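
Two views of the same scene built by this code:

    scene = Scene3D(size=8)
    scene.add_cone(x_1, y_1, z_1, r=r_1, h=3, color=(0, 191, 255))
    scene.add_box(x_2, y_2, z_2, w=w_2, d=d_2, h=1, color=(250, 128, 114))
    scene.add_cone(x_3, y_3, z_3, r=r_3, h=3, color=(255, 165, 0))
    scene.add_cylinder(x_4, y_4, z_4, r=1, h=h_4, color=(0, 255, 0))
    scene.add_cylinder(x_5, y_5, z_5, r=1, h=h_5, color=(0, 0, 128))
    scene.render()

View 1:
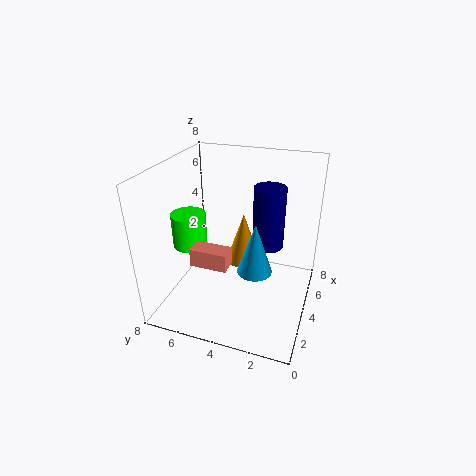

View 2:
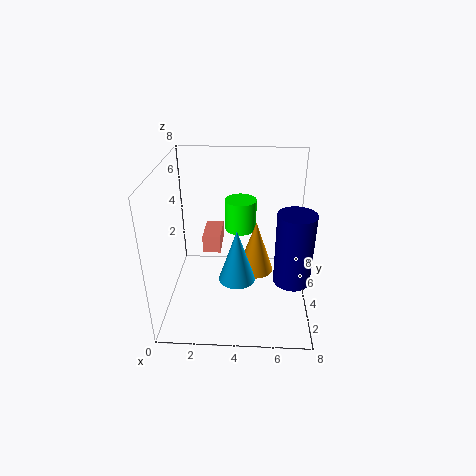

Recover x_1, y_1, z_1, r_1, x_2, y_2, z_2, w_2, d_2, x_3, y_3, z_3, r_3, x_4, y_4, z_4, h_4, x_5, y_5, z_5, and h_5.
x_1 = 4
y_1 = 3
z_1 = 2
r_1 = 1
x_2 = 2
y_2 = 4
z_2 = 3
w_2 = 1
d_2 = 2
x_3 = 5
y_3 = 4
z_3 = 2
r_3 = 1
x_4 = 4
y_4 = 7
z_4 = 3
h_4 = 2
x_5 = 7
y_5 = 3
z_5 = 2
h_5 = 4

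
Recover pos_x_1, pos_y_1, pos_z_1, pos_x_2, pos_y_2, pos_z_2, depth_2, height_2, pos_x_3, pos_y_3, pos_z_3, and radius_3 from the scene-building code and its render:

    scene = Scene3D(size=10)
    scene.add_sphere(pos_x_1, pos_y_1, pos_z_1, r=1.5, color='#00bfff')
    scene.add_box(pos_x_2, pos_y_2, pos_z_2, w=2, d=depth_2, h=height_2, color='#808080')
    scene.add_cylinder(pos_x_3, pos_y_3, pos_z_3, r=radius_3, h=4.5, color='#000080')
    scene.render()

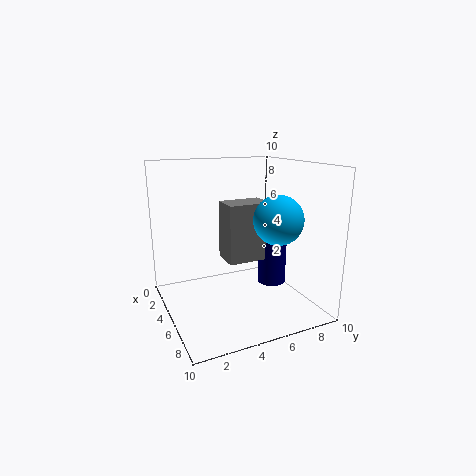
pos_x_1 = 8.5, pos_y_1 = 6, pos_z_1 = 7, pos_x_2 = 4, pos_y_2 = 4, pos_z_2 = 3.5, depth_2 = 3, height_2 = 4, pos_x_3 = 5.5, pos_y_3 = 7.5, pos_z_3 = 1.5, radius_3 = 1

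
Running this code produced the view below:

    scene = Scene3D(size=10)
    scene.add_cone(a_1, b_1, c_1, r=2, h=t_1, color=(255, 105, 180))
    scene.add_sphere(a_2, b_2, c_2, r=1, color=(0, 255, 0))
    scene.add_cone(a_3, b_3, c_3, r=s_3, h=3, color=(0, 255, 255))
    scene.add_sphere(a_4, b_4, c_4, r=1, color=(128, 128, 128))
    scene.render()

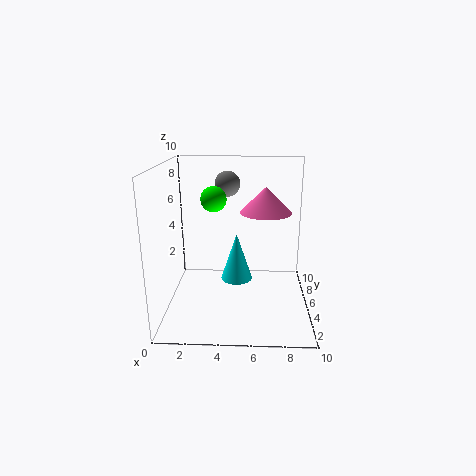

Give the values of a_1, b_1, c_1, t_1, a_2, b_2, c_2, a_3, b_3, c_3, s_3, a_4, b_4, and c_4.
a_1 = 7
b_1 = 8
c_1 = 6
t_1 = 2
a_2 = 3
b_2 = 8
c_2 = 7
a_3 = 5
b_3 = 3
c_3 = 3
s_3 = 1
a_4 = 4
b_4 = 9
c_4 = 8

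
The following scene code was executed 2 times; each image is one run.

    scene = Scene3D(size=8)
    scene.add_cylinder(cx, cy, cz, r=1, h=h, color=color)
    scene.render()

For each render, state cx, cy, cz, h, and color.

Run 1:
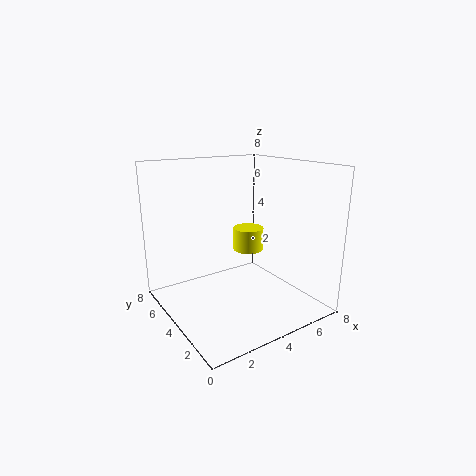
cx = 6.5; cy = 6.5; cz = 2; h = 1.5; color = 'yellow'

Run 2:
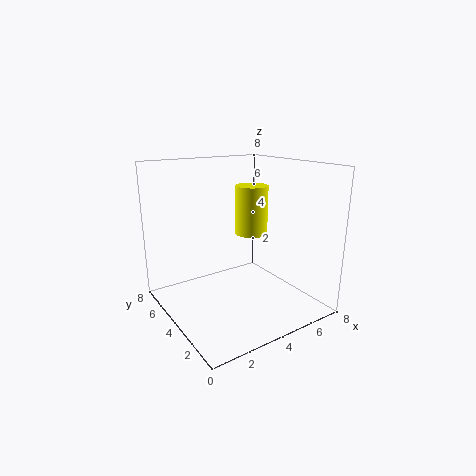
cx = 6; cy = 5.5; cz = 3.5; h = 3; color = 'yellow'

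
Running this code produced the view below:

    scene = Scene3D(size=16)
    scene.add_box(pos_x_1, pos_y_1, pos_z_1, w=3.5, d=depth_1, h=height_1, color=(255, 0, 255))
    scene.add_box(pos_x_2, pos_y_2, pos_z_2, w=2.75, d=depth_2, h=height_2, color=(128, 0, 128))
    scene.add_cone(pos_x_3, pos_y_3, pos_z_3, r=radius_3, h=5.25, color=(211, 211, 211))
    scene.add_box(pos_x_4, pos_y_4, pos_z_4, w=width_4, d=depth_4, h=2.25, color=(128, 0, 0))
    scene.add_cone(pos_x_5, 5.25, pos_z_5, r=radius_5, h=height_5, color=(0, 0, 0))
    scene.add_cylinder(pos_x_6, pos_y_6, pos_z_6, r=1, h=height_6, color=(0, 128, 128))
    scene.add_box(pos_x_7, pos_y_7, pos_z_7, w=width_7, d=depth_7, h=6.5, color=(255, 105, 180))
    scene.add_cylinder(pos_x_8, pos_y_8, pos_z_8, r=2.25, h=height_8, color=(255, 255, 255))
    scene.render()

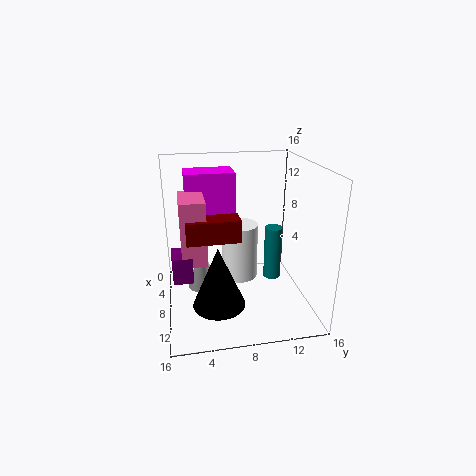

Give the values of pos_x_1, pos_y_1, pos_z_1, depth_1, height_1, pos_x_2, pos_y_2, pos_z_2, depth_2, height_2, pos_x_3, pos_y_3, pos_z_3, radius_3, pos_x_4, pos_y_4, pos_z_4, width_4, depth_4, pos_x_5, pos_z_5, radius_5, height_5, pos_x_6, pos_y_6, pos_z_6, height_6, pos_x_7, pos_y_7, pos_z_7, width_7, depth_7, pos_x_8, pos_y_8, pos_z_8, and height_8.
pos_x_1 = 4.5; pos_y_1 = 2.5; pos_z_1 = 10.75; depth_1 = 5.25; height_1 = 4.5; pos_x_2 = 9.25; pos_y_2 = 0.75; pos_z_2 = 5.25; depth_2 = 2; height_2 = 2.75; pos_x_3 = 6.5; pos_y_3 = 4; pos_z_3 = 1.5; radius_3 = 1.75; pos_x_4 = 10.25; pos_y_4 = 2.25; pos_z_4 = 9.5; width_4 = 2.25; depth_4 = 5.25; pos_x_5 = 11.75; pos_z_5 = 2.25; radius_5 = 2.75; height_5 = 6.5; pos_x_6 = 7.5; pos_y_6 = 12.25; pos_z_6 = 2.5; height_6 = 6.25; pos_x_7 = 7.5; pos_y_7 = 1.75; pos_z_7 = 7; width_7 = 4.5; depth_7 = 2.5; pos_x_8 = 4; pos_y_8 = 9; pos_z_8 = 1; height_8 = 7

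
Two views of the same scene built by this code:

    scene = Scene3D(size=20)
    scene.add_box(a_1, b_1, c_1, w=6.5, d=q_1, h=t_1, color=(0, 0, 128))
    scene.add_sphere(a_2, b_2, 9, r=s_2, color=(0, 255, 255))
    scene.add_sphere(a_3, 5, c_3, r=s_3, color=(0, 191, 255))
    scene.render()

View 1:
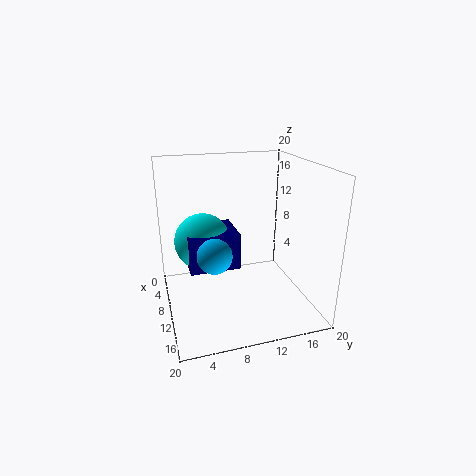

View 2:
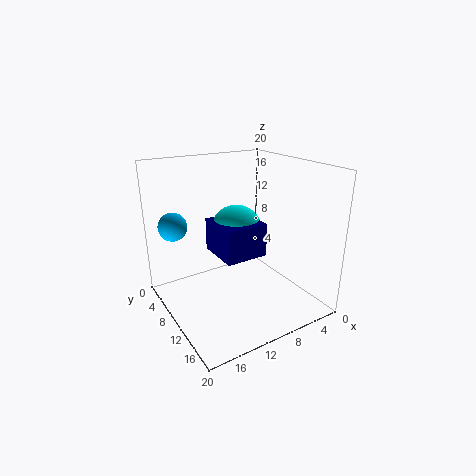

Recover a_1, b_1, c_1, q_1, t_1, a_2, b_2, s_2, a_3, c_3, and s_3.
a_1 = 5, b_1 = 3, c_1 = 6, q_1 = 7, t_1 = 5, a_2 = 7.5, b_2 = 5.5, s_2 = 4, a_3 = 17.5, c_3 = 11.5, s_3 = 2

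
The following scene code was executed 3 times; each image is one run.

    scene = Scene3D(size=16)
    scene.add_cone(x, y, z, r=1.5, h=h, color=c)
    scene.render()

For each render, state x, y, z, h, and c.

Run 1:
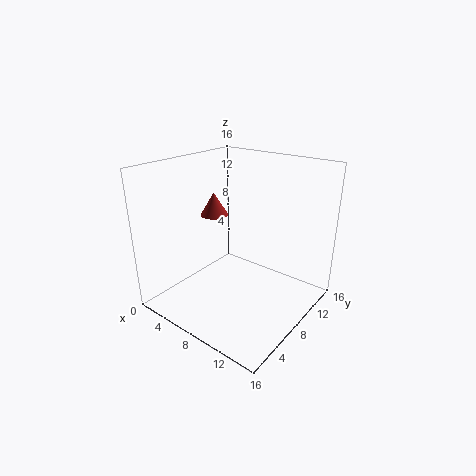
x = 5.5; y = 7; z = 10.5; h = 2.5; c = 'brown'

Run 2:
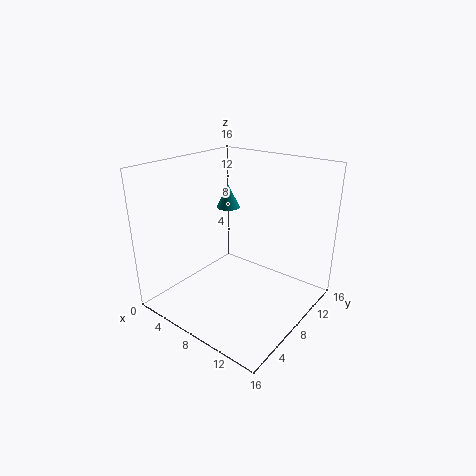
x = 2.5; y = 13; z = 9; h = 3; c = 'teal'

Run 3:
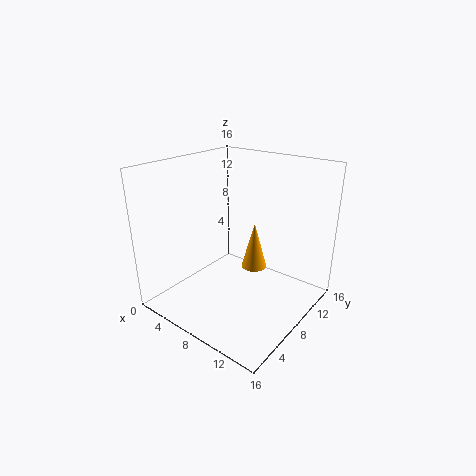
x = 8.5; y = 10.5; z = 3.5; h = 5.5; c = 'orange'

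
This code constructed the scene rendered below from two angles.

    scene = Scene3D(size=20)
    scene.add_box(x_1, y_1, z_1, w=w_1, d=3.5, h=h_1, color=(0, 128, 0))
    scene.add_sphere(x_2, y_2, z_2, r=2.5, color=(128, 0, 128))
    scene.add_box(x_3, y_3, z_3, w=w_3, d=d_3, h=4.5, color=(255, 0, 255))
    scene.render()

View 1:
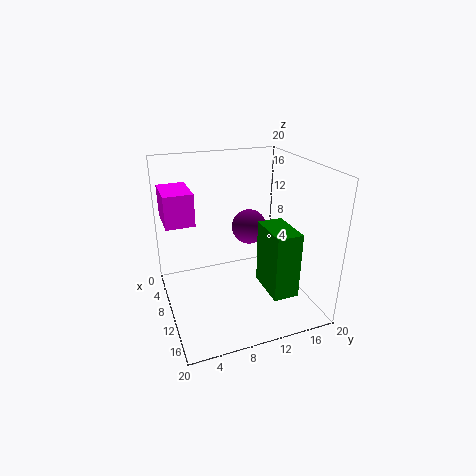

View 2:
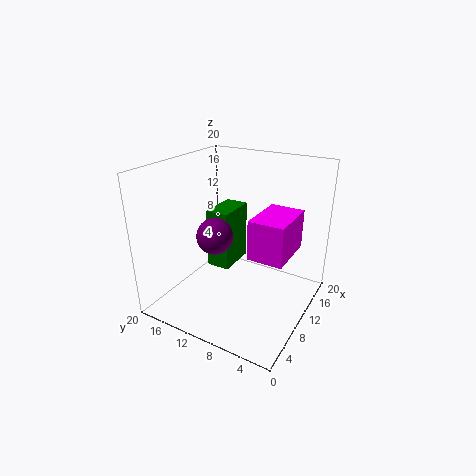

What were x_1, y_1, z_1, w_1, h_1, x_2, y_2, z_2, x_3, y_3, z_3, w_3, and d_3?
x_1 = 11, y_1 = 12.5, z_1 = 3.5, w_1 = 6, h_1 = 9, x_2 = 8, y_2 = 12.5, z_2 = 10.5, x_3 = 2.5, y_3 = 0.5, z_3 = 12, w_3 = 6, d_3 = 4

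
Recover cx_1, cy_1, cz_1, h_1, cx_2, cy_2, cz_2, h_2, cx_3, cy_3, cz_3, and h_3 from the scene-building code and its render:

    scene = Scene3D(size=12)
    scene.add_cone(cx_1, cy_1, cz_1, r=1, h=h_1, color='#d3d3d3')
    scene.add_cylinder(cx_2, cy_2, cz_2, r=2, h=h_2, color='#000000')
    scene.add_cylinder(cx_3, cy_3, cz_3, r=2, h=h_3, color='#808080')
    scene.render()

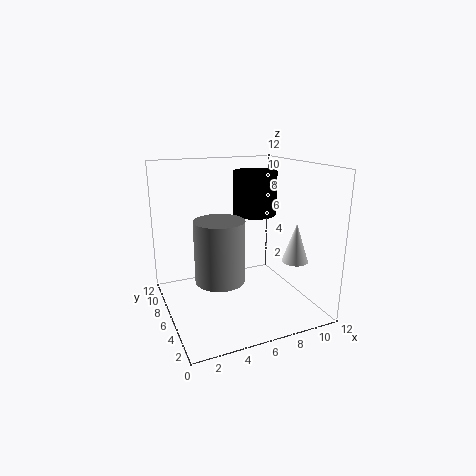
cx_1 = 9, cy_1 = 2, cz_1 = 5, h_1 = 3, cx_2 = 9, cy_2 = 9, cz_2 = 7, h_2 = 4, cx_3 = 4, cy_3 = 5, cz_3 = 3, h_3 = 5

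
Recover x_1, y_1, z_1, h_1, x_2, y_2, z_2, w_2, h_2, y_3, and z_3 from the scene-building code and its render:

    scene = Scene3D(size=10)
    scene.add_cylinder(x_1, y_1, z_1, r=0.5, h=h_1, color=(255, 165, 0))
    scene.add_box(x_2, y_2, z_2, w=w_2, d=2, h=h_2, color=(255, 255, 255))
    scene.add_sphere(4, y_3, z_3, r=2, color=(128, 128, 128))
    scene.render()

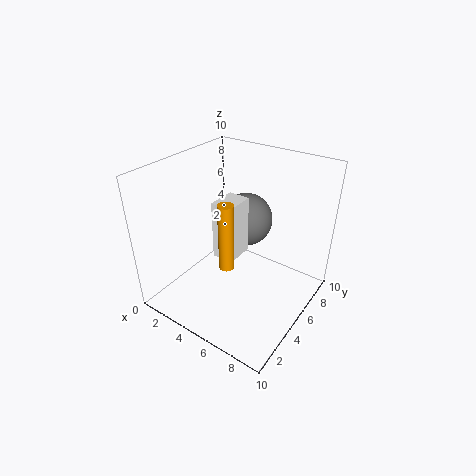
x_1 = 5.5
y_1 = 3
z_1 = 4
h_1 = 4.5
x_2 = 4
y_2 = 3.5
z_2 = 4
w_2 = 1.5
h_2 = 4
y_3 = 7.5
z_3 = 5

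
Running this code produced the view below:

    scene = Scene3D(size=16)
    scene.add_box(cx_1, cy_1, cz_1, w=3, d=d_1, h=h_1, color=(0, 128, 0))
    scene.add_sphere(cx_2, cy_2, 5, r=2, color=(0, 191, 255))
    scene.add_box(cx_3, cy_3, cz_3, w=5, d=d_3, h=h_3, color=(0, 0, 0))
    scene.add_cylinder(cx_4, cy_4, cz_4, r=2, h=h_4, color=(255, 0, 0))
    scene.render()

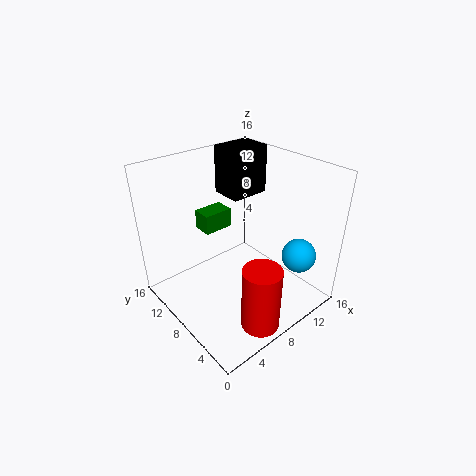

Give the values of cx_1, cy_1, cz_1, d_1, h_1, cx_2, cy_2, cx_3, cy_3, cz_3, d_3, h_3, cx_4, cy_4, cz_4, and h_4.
cx_1 = 4
cy_1 = 8
cz_1 = 10
d_1 = 2
h_1 = 2
cx_2 = 14
cy_2 = 4
cx_3 = 11
cy_3 = 12
cz_3 = 10
d_3 = 4
h_3 = 6
cx_4 = 6
cy_4 = 2
cz_4 = 1
h_4 = 7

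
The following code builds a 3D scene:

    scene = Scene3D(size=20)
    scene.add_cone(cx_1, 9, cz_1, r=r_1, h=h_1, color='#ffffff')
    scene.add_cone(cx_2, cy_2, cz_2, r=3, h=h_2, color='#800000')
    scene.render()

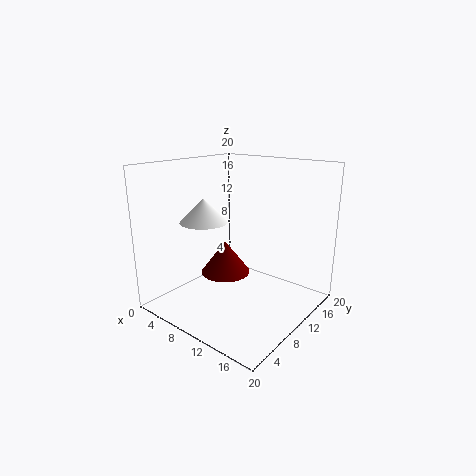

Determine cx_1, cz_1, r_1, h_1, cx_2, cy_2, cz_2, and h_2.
cx_1 = 4.5; cz_1 = 11.5; r_1 = 3.5; h_1 = 3.5; cx_2 = 12; cy_2 = 5; cz_2 = 7.5; h_2 = 4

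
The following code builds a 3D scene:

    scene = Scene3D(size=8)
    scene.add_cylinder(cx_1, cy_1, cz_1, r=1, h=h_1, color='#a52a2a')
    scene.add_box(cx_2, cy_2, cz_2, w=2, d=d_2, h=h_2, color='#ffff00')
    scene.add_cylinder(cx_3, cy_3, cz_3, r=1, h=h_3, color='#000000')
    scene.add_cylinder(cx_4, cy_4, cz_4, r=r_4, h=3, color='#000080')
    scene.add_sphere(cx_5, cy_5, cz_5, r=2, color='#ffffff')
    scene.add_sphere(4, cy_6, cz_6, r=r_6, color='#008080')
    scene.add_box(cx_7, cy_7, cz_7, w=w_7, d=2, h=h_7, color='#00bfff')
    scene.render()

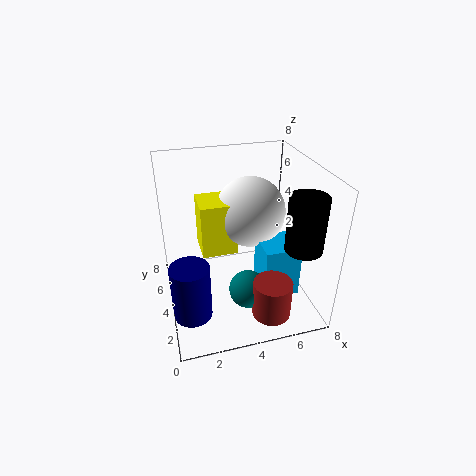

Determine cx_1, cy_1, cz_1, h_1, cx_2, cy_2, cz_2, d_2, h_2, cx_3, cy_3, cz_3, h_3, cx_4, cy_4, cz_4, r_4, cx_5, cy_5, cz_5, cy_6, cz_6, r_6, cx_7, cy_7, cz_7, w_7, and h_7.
cx_1 = 5
cy_1 = 1
cz_1 = 1
h_1 = 2
cx_2 = 2
cy_2 = 4
cz_2 = 3
d_2 = 2
h_2 = 3
cx_3 = 7
cy_3 = 2
cz_3 = 4
h_3 = 3
cx_4 = 1
cy_4 = 2
cz_4 = 1
r_4 = 1
cx_5 = 5
cy_5 = 5
cz_5 = 5
cy_6 = 2
cz_6 = 2
r_6 = 1
cx_7 = 5
cy_7 = 2
cz_7 = 1
w_7 = 2
h_7 = 3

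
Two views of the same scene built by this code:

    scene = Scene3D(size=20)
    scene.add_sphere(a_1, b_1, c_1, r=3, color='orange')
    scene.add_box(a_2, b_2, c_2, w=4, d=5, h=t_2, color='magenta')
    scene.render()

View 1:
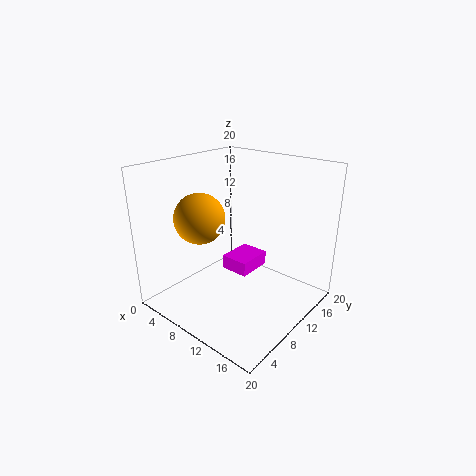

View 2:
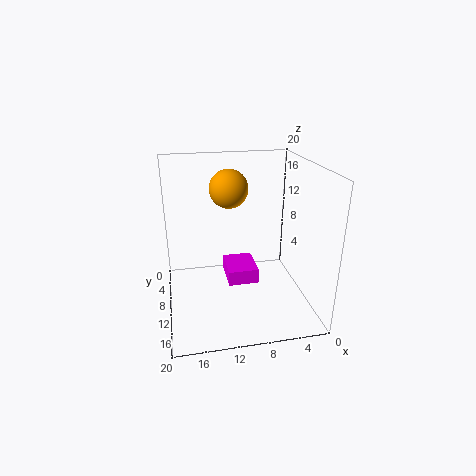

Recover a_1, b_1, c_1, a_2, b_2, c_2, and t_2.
a_1 = 10; b_1 = 3; c_1 = 15; a_2 = 8; b_2 = 9; c_2 = 5; t_2 = 2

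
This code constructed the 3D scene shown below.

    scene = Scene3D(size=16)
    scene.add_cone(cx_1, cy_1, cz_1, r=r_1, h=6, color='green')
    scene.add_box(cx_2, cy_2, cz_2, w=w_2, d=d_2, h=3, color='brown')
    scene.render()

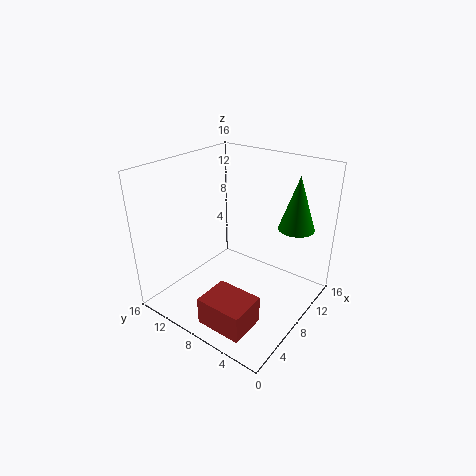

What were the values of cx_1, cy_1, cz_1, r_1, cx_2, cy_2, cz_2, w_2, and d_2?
cx_1 = 12, cy_1 = 3, cz_1 = 9, r_1 = 2, cx_2 = 1, cy_2 = 3, cz_2 = 1, w_2 = 4, d_2 = 5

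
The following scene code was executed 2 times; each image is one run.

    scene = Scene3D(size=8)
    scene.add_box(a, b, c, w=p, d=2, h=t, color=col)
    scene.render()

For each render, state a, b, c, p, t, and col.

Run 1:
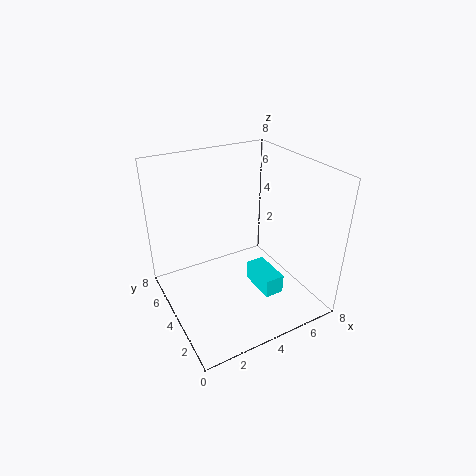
a = 4
b = 1
c = 2
p = 1
t = 1
col = 'cyan'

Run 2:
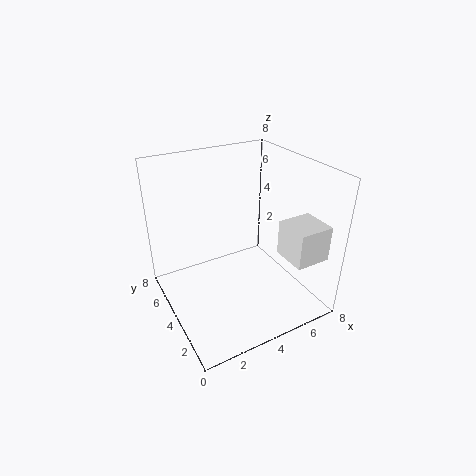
a = 6
b = 1
c = 3
p = 2
t = 2
col = 'white'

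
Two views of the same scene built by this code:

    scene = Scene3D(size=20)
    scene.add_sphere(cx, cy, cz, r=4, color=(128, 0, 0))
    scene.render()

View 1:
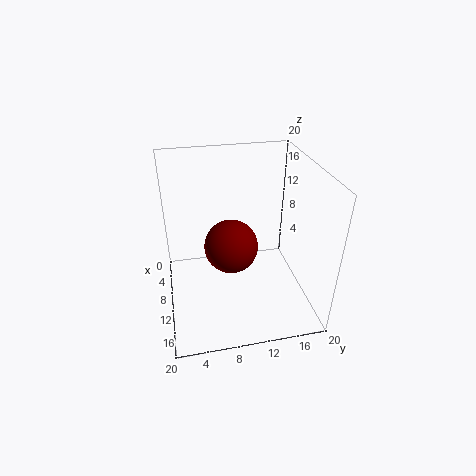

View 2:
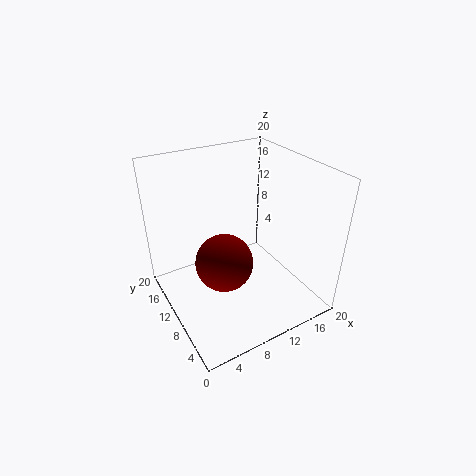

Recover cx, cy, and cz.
cx = 7.5; cy = 9.5; cz = 7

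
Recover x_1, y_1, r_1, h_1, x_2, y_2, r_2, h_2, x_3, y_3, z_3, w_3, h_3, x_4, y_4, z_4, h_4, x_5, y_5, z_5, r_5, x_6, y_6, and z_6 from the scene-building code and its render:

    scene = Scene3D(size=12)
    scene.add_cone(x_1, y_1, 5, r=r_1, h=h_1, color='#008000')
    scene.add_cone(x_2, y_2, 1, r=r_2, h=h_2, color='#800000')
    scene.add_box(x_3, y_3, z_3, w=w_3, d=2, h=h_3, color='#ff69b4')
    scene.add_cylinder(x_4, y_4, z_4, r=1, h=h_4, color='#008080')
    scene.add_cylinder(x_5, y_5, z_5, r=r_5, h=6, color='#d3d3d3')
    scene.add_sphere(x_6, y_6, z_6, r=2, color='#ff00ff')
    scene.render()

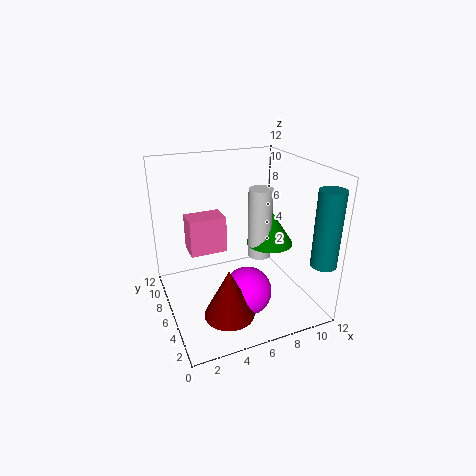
x_1 = 9, y_1 = 6, r_1 = 2, h_1 = 3, x_2 = 4, y_2 = 3, r_2 = 2, h_2 = 4, x_3 = 2, y_3 = 6, z_3 = 5, w_3 = 3, h_3 = 3, x_4 = 11, y_4 = 1, z_4 = 5, h_4 = 6, x_5 = 8, y_5 = 6, z_5 = 4, r_5 = 1, x_6 = 6, y_6 = 4, z_6 = 2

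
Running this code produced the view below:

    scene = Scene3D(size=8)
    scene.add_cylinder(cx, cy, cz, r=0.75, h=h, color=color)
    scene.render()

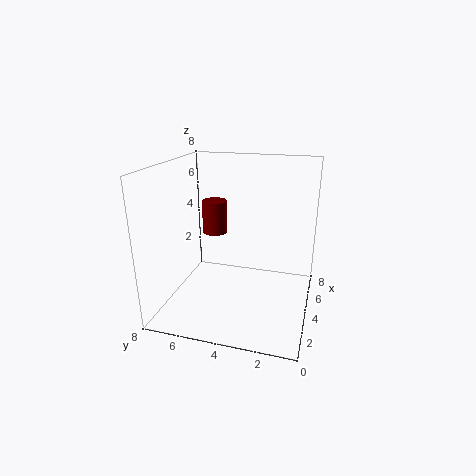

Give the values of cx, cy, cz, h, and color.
cx = 5.75, cy = 6, cz = 3.5, h = 2, color = 'maroon'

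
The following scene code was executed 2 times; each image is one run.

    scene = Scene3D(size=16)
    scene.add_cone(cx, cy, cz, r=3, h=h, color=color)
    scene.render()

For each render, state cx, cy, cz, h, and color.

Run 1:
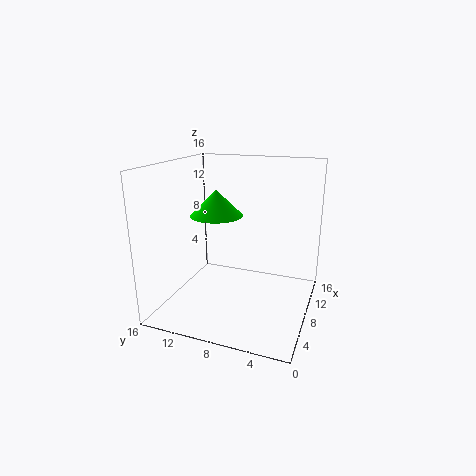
cx = 9, cy = 11, cz = 10, h = 3, color = 'lime'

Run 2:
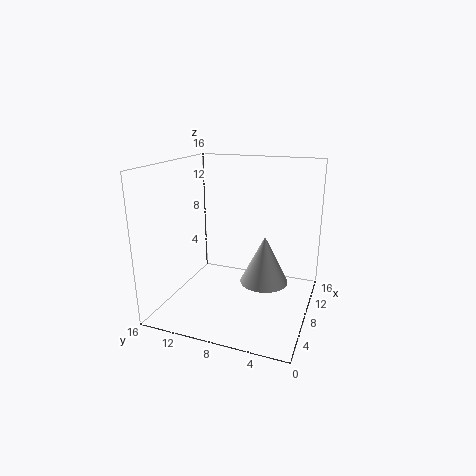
cx = 12, cy = 6, cz = 1, h = 6, color = 'lightgray'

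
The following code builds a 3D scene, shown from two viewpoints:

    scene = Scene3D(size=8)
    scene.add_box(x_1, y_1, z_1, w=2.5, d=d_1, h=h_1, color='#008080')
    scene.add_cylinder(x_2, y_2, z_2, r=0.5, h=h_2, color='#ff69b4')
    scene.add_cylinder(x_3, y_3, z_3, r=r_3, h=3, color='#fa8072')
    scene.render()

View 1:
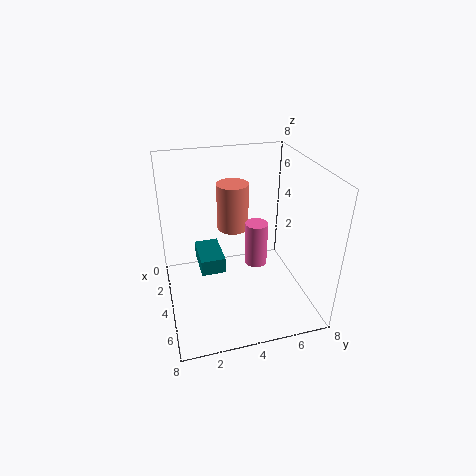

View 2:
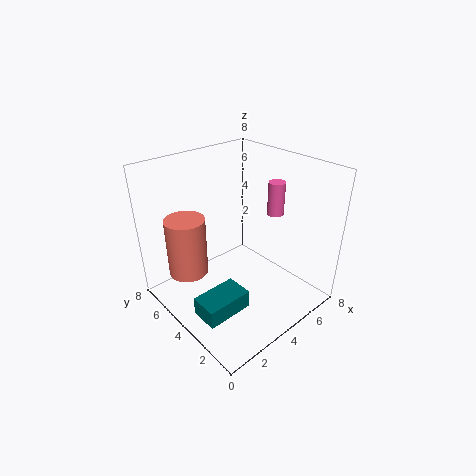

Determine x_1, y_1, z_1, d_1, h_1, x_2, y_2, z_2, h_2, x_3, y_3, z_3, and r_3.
x_1 = 0.5; y_1 = 2; z_1 = 1; d_1 = 1.5; h_1 = 1; x_2 = 7; y_2 = 4; z_2 = 4.5; h_2 = 2; x_3 = 1; y_3 = 4.5; z_3 = 3; r_3 = 1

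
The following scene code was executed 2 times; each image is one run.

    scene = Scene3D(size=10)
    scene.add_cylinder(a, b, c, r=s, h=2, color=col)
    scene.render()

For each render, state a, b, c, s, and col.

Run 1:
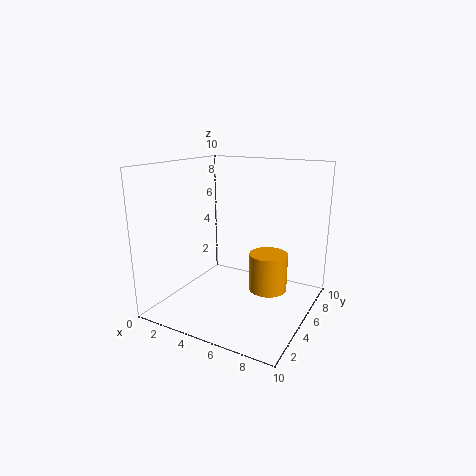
a = 9, b = 1, c = 4, s = 1, col = 'orange'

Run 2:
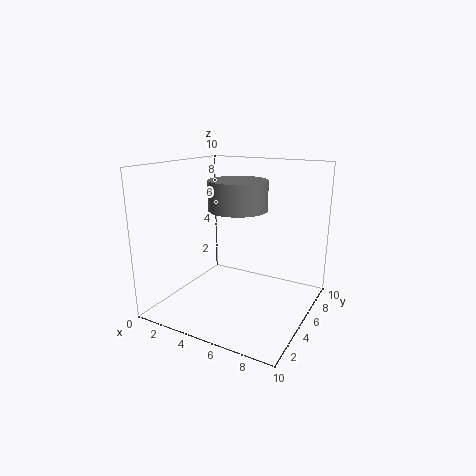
a = 5, b = 5, c = 7, s = 2, col = 'gray'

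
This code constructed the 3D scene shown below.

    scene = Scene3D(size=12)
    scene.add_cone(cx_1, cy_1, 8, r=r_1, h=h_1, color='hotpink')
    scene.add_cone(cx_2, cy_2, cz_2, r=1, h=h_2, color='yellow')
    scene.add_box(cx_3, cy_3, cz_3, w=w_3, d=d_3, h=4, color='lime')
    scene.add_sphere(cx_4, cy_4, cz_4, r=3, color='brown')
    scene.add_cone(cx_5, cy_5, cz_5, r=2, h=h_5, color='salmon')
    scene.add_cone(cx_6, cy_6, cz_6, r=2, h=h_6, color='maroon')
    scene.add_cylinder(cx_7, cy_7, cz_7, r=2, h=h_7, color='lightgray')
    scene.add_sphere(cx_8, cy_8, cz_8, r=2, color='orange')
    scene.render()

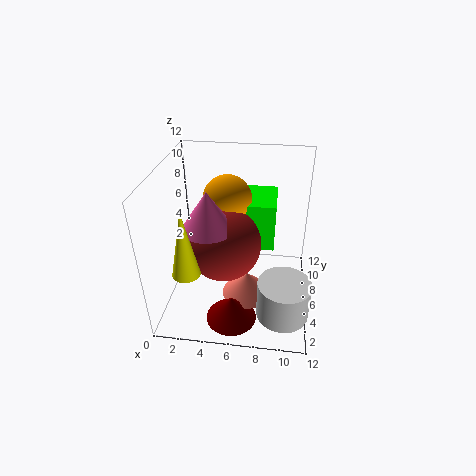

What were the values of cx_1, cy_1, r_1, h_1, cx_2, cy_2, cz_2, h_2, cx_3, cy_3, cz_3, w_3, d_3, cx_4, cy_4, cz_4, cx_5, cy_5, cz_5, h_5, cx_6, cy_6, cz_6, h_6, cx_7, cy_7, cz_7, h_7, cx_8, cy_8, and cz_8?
cx_1 = 4
cy_1 = 4
r_1 = 2
h_1 = 3
cx_2 = 3
cy_2 = 1
cz_2 = 6
h_2 = 5
cx_3 = 5
cy_3 = 6
cz_3 = 5
w_3 = 4
d_3 = 4
cx_4 = 5
cy_4 = 5
cz_4 = 6
cx_5 = 7
cy_5 = 4
cz_5 = 2
h_5 = 2
cx_6 = 6
cy_6 = 2
cz_6 = 1
h_6 = 2
cx_7 = 10
cy_7 = 2
cz_7 = 2
h_7 = 3
cx_8 = 5
cy_8 = 7
cz_8 = 9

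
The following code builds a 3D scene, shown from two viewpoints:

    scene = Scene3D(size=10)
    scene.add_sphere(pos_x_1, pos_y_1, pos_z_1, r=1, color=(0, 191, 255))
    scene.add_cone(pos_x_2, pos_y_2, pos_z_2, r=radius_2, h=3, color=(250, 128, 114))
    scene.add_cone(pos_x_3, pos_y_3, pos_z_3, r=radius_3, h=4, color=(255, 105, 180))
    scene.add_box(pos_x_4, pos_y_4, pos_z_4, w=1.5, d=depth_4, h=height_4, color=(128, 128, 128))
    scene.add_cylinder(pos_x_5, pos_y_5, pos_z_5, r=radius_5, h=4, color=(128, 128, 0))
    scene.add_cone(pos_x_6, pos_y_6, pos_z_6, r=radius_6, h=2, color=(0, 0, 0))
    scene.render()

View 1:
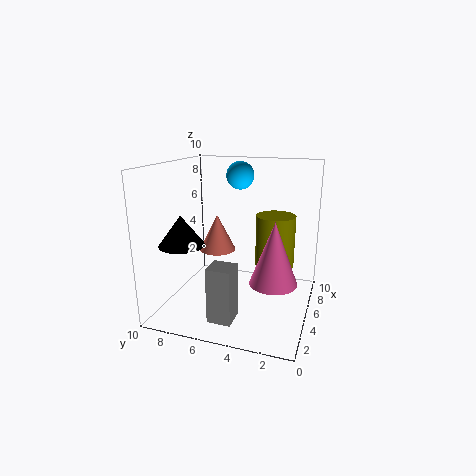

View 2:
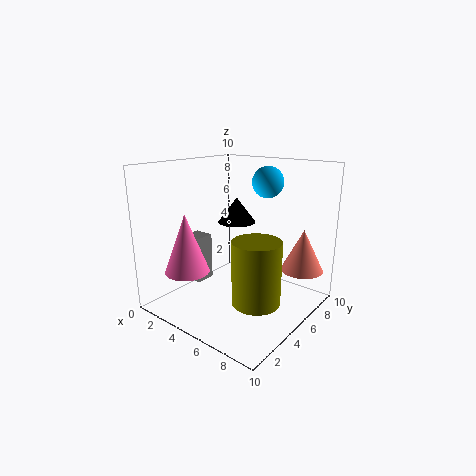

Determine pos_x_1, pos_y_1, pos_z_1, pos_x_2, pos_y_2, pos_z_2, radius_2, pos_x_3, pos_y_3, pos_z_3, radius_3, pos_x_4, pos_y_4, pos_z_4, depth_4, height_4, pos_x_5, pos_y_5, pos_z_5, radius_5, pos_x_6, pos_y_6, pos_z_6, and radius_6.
pos_x_1 = 7; pos_y_1 = 5.5; pos_z_1 = 9; pos_x_2 = 8.5; pos_y_2 = 8; pos_z_2 = 2.5; radius_2 = 1.5; pos_x_3 = 3; pos_y_3 = 2; pos_z_3 = 3; radius_3 = 1.5; pos_x_4 = 0.5; pos_y_4 = 4; pos_z_4 = 1; depth_4 = 1.5; height_4 = 3.5; pos_x_5 = 8; pos_y_5 = 3; pos_z_5 = 2; radius_5 = 1.5; pos_x_6 = 2.5; pos_y_6 = 8; pos_z_6 = 5; radius_6 = 1.5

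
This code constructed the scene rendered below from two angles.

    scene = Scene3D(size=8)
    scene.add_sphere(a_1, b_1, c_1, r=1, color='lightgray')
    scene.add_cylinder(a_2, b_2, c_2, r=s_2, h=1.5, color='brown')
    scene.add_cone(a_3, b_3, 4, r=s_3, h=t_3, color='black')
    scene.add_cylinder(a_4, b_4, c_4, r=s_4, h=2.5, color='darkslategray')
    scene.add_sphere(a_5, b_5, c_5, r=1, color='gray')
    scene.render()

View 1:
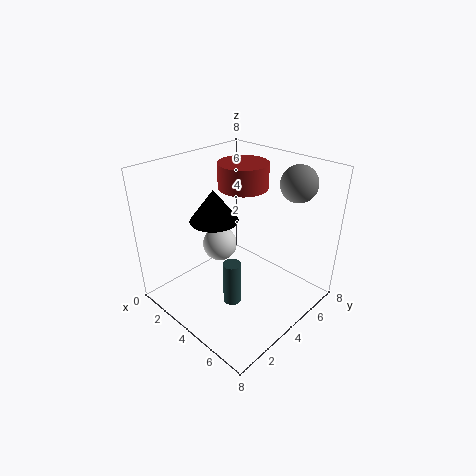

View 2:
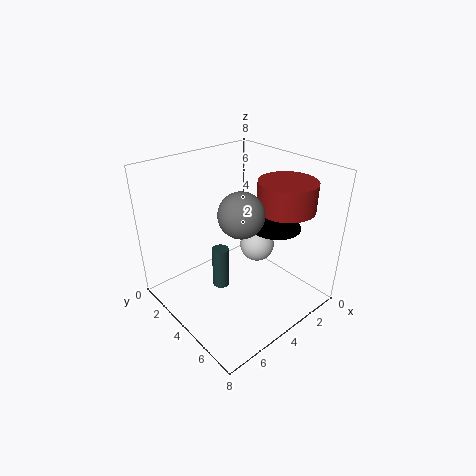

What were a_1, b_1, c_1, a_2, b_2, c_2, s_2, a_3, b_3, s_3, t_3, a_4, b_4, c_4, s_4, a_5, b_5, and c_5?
a_1 = 2.5, b_1 = 4, c_1 = 3, a_2 = 2.5, b_2 = 6, c_2 = 6, s_2 = 1.5, a_3 = 1.5, b_3 = 4.5, s_3 = 1.5, t_3 = 2, a_4 = 4.5, b_4 = 3, c_4 = 0.5, s_4 = 0.5, a_5 = 6, b_5 = 6.5, c_5 = 7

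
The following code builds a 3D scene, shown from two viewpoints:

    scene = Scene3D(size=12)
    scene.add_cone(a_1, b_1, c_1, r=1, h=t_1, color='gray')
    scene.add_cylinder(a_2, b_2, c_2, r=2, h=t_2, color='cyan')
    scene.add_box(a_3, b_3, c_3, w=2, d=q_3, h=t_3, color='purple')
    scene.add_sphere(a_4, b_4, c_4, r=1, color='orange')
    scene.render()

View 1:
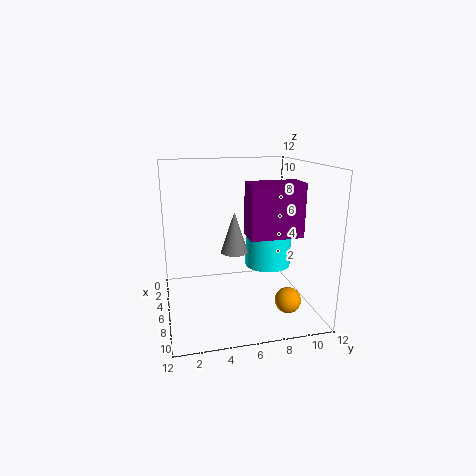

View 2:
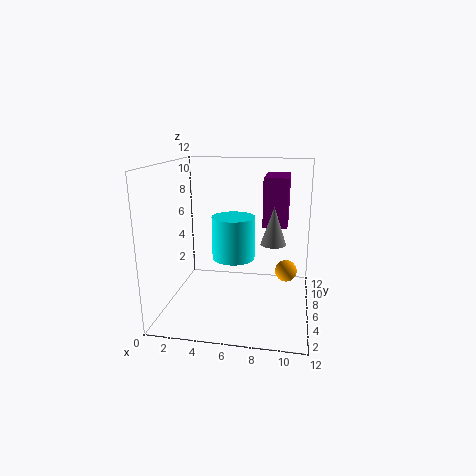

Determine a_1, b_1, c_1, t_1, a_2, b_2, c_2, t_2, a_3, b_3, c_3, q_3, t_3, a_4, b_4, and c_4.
a_1 = 9; b_1 = 5; c_1 = 6; t_1 = 3; a_2 = 5; b_2 = 9; c_2 = 3; t_2 = 4; a_3 = 8; b_3 = 6; c_3 = 7; q_3 = 4; t_3 = 4; a_4 = 10; b_4 = 9; c_4 = 2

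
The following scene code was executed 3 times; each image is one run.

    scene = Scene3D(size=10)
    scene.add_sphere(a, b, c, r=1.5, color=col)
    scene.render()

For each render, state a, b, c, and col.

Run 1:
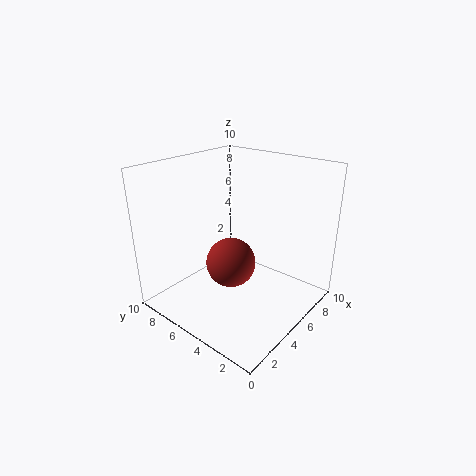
a = 2.5, b = 3.5, c = 4.75, col = 'brown'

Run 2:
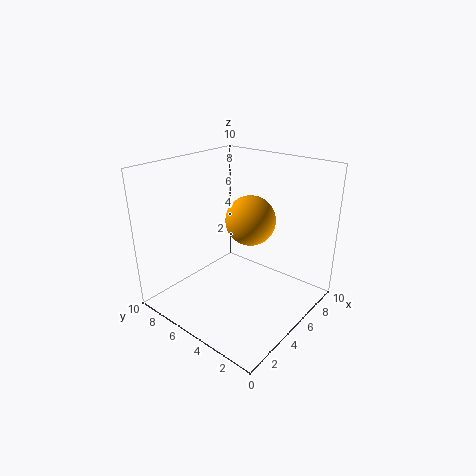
a = 3.75, b = 3, c = 7.25, col = 'orange'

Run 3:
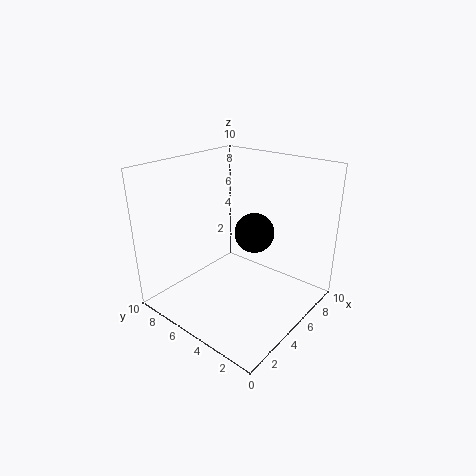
a = 7.25, b = 5.25, c = 4.5, col = 'black'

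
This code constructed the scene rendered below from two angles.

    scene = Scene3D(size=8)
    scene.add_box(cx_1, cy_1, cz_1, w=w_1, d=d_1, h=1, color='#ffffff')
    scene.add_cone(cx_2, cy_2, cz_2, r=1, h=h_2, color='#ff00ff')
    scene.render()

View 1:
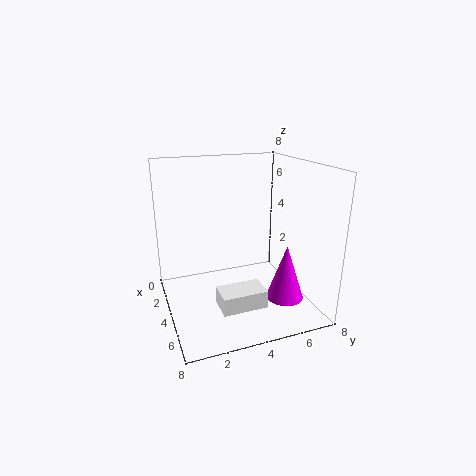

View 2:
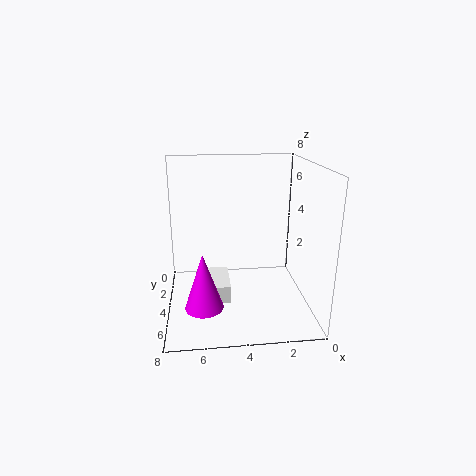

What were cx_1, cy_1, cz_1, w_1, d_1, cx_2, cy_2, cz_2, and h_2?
cx_1 = 4.5
cy_1 = 2.5
cz_1 = 0.5
w_1 = 1.5
d_1 = 2.5
cx_2 = 6
cy_2 = 6
cz_2 = 1
h_2 = 3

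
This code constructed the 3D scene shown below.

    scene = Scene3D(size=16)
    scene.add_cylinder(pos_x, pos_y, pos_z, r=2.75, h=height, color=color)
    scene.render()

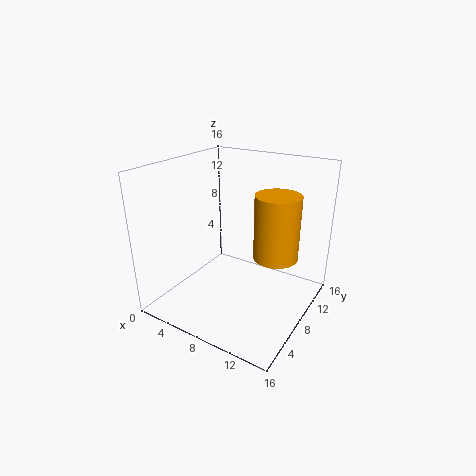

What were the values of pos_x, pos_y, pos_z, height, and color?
pos_x = 10.5
pos_y = 12.75
pos_z = 4
height = 8
color = 'orange'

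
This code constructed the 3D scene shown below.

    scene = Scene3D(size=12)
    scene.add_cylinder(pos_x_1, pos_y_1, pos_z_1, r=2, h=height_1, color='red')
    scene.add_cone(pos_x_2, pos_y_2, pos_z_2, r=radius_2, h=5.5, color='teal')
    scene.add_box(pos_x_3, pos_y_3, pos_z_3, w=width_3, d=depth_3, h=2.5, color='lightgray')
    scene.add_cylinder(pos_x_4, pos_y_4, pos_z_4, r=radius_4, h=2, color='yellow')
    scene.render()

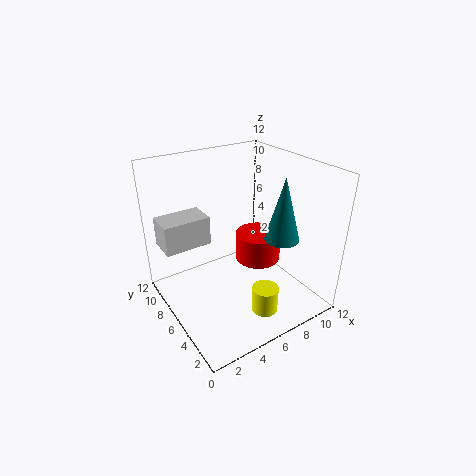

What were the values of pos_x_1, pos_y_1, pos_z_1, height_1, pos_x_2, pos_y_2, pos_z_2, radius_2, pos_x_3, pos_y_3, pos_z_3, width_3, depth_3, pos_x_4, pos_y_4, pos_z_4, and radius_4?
pos_x_1 = 8.5
pos_y_1 = 6.5
pos_z_1 = 3
height_1 = 2.5
pos_x_2 = 9.5
pos_y_2 = 4.5
pos_z_2 = 5.5
radius_2 = 1.5
pos_x_3 = 0.5
pos_y_3 = 8
pos_z_3 = 5
width_3 = 4
depth_3 = 2.5
pos_x_4 = 5.5
pos_y_4 = 1.5
pos_z_4 = 2
radius_4 = 1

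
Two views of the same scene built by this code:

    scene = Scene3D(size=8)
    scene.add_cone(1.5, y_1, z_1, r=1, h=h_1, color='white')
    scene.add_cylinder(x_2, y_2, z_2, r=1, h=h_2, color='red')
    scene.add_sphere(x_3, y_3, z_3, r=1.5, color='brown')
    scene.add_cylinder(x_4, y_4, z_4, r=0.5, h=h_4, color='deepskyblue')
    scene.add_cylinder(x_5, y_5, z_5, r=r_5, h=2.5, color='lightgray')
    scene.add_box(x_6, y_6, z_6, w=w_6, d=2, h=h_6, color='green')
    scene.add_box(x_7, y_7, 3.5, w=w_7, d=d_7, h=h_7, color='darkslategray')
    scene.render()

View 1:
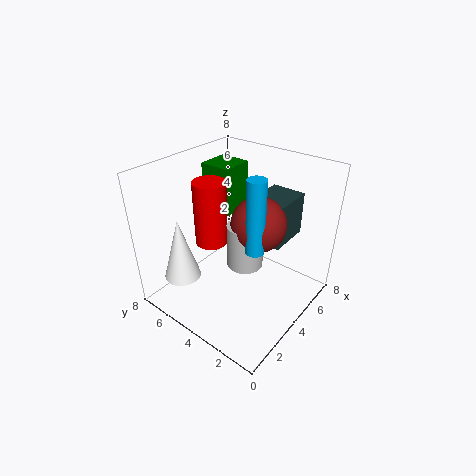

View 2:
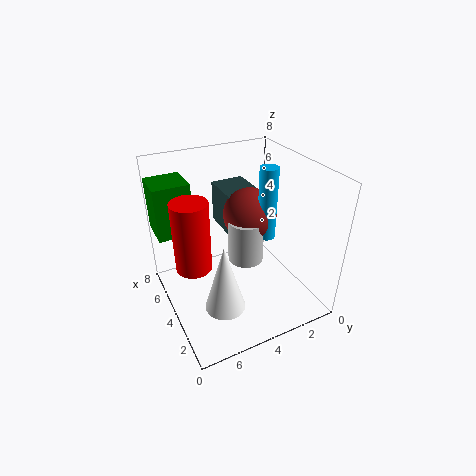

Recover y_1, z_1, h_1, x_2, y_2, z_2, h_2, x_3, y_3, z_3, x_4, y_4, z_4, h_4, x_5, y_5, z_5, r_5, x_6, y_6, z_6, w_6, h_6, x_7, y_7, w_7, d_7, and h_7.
y_1 = 6; z_1 = 2; h_1 = 3.5; x_2 = 4.5; y_2 = 6.5; z_2 = 2.5; h_2 = 4; x_3 = 4.5; y_3 = 3; z_3 = 5; x_4 = 3.5; y_4 = 2.5; z_4 = 4; h_4 = 4; x_5 = 4; y_5 = 3.5; z_5 = 2.5; r_5 = 1; x_6 = 5.5; y_6 = 6; z_6 = 4; w_6 = 2; h_6 = 3; x_7 = 5; y_7 = 2; w_7 = 2.5; d_7 = 2; h_7 = 2.5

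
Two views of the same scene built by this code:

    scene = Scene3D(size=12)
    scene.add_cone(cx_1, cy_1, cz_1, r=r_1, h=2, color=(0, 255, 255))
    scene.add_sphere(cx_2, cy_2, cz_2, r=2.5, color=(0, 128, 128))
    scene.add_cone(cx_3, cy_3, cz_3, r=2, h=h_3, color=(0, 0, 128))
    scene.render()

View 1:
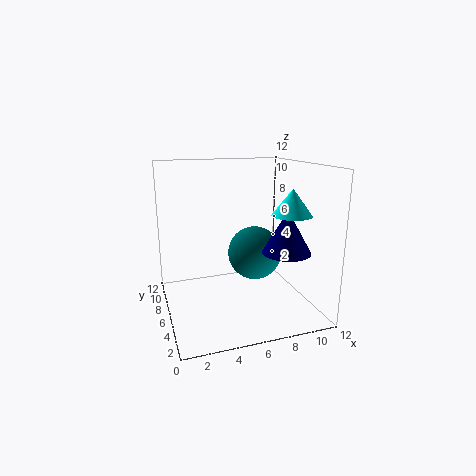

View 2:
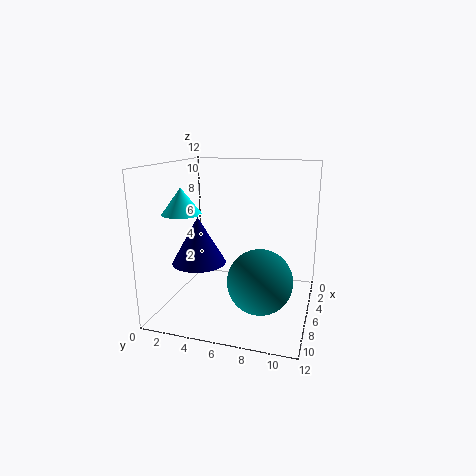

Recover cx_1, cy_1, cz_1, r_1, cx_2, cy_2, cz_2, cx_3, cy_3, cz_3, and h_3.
cx_1 = 9
cy_1 = 2.5
cz_1 = 8.5
r_1 = 1.5
cx_2 = 8.5
cy_2 = 8.5
cz_2 = 3.5
cx_3 = 9.5
cy_3 = 4
cz_3 = 5
h_3 = 3.5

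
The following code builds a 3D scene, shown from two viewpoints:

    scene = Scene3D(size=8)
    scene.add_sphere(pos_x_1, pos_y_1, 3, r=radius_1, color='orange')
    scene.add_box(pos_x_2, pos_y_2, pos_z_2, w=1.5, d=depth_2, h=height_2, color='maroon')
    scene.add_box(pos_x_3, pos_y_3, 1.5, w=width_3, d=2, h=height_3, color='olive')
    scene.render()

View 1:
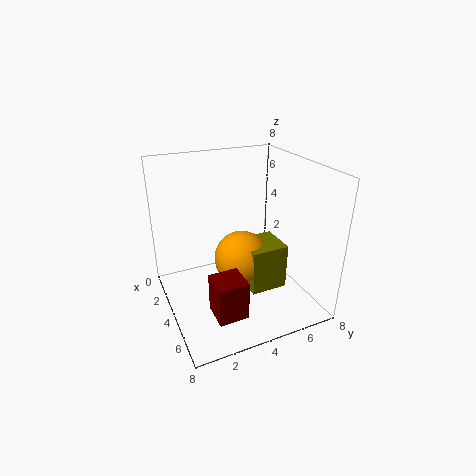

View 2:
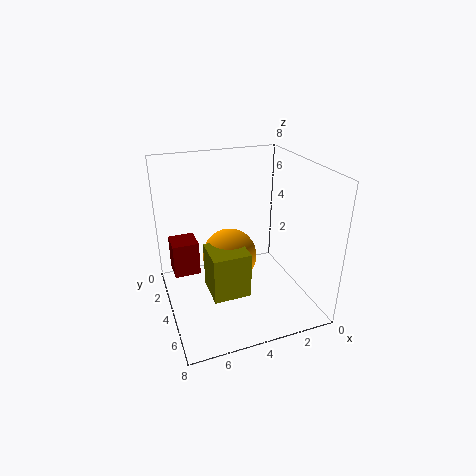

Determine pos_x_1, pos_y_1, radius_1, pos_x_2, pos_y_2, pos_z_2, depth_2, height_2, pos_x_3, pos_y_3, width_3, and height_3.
pos_x_1 = 4.5; pos_y_1 = 4; radius_1 = 1.5; pos_x_2 = 6; pos_y_2 = 1.5; pos_z_2 = 1.5; depth_2 = 1.5; height_2 = 2; pos_x_3 = 4; pos_y_3 = 4; width_3 = 2; height_3 = 2.5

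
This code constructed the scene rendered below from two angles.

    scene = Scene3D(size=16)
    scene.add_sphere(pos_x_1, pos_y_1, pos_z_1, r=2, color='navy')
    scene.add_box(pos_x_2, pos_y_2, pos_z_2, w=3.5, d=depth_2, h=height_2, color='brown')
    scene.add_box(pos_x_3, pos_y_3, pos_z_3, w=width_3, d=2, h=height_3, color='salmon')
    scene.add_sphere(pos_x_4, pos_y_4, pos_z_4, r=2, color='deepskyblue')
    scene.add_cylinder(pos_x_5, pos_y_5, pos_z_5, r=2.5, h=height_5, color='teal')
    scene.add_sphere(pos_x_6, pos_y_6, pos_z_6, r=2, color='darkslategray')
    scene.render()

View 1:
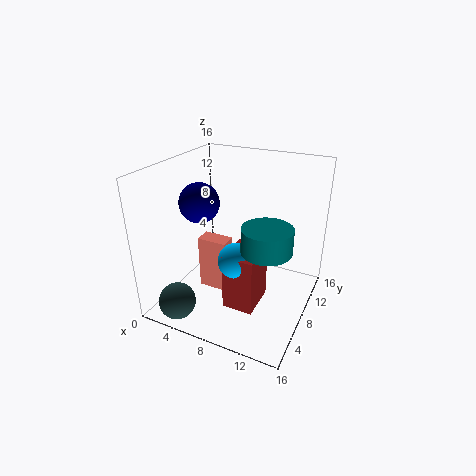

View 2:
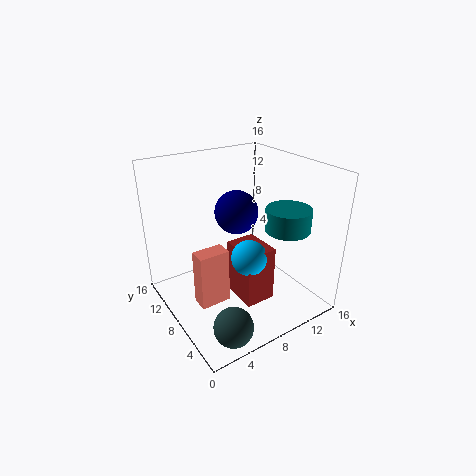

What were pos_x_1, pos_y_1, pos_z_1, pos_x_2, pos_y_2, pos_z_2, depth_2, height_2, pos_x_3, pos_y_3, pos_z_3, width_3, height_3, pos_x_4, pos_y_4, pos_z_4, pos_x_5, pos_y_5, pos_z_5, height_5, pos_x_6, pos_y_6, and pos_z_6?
pos_x_1 = 5.5
pos_y_1 = 4.5
pos_z_1 = 13
pos_x_2 = 7.5
pos_y_2 = 5
pos_z_2 = 0.5
depth_2 = 4.5
height_2 = 6.5
pos_x_3 = 3
pos_y_3 = 7.5
pos_z_3 = 0.5
width_3 = 3.5
height_3 = 6.5
pos_x_4 = 8.5
pos_y_4 = 6.5
pos_z_4 = 6
pos_x_5 = 12.5
pos_y_5 = 5
pos_z_5 = 9
height_5 = 2.5
pos_x_6 = 3.5
pos_y_6 = 2
pos_z_6 = 2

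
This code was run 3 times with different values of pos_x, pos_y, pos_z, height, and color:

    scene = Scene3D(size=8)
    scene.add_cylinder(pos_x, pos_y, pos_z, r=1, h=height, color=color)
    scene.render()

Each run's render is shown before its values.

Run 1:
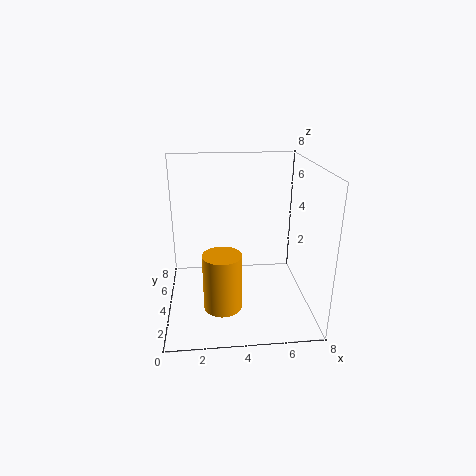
pos_x = 3, pos_y = 2, pos_z = 1, height = 3, color = 'orange'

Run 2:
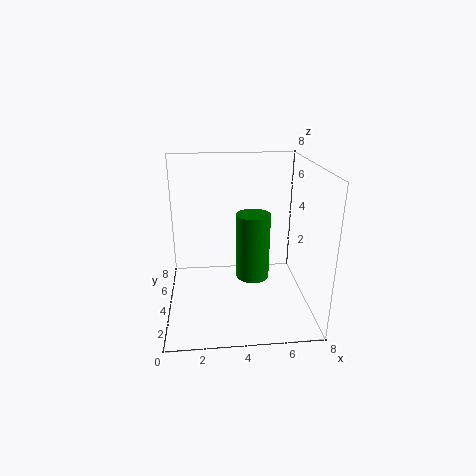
pos_x = 5, pos_y = 5, pos_z = 1, height = 4, color = 'green'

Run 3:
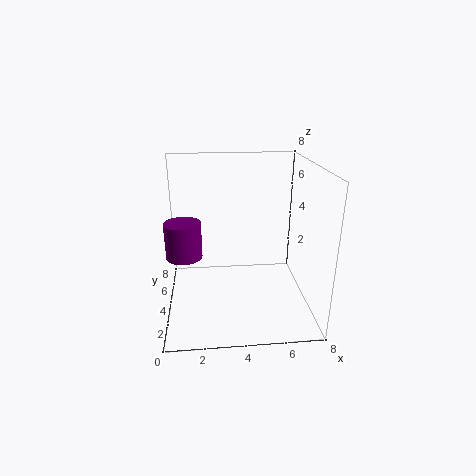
pos_x = 1, pos_y = 4, pos_z = 3, height = 2, color = 'purple'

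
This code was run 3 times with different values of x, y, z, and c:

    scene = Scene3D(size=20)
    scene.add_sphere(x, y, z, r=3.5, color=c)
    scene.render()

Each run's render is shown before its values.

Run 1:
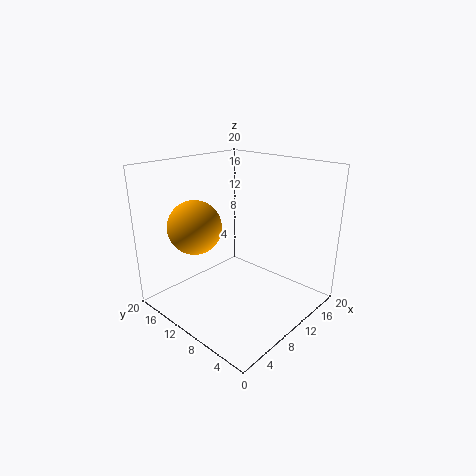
x = 4.5
y = 12.5
z = 12.5
c = 'orange'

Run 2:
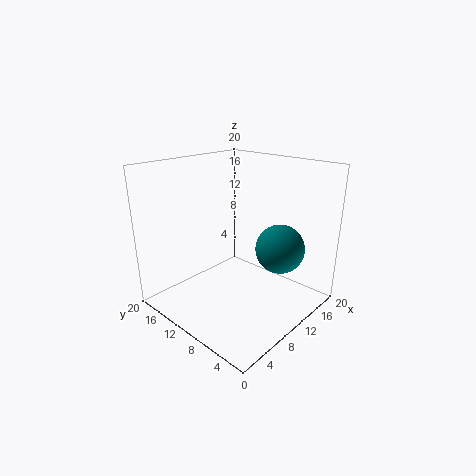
x = 14.5
y = 6
z = 8
c = 'teal'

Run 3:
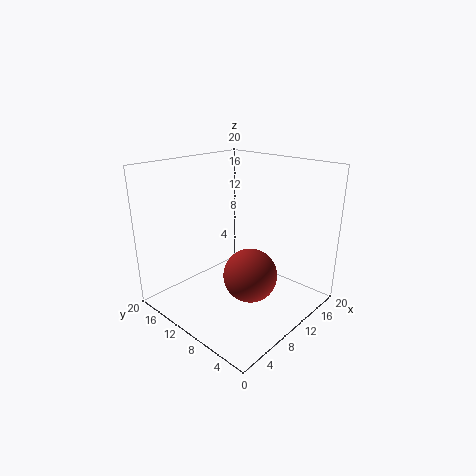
x = 8
y = 6
z = 6.5
c = 'brown'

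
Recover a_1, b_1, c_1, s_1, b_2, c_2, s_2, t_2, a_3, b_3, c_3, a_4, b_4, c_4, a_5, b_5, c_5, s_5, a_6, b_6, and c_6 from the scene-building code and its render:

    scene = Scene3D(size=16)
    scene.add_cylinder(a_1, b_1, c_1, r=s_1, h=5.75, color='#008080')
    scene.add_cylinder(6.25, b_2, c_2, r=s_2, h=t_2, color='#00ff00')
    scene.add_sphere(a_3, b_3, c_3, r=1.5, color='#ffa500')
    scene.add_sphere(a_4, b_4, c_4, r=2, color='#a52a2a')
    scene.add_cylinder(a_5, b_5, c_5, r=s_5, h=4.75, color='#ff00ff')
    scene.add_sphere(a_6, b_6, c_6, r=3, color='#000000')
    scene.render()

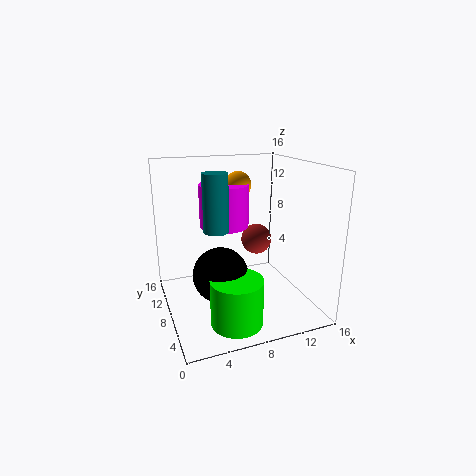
a_1 = 4.75
b_1 = 5.5
c_1 = 10
s_1 = 1.25
b_2 = 3.75
c_2 = 0.25
s_2 = 2.75
t_2 = 5
a_3 = 8.75
b_3 = 10
c_3 = 13.5
a_4 = 12.75
b_4 = 13.5
c_4 = 5.25
a_5 = 7
b_5 = 9.75
c_5 = 9
s_5 = 2.75
a_6 = 5.5
b_6 = 6.75
c_6 = 4.5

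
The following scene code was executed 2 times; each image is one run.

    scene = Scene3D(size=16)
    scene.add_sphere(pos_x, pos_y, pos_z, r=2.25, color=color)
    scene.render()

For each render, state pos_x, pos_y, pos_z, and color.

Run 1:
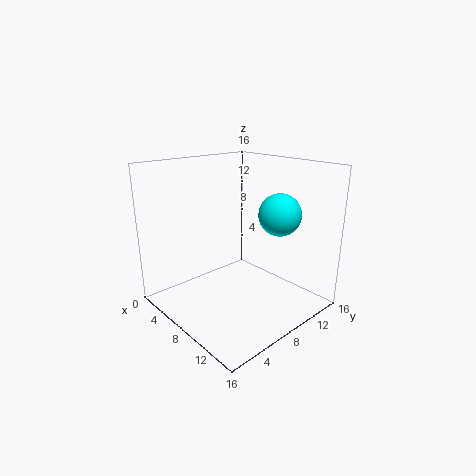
pos_x = 11.75
pos_y = 10.5
pos_z = 11
color = 'cyan'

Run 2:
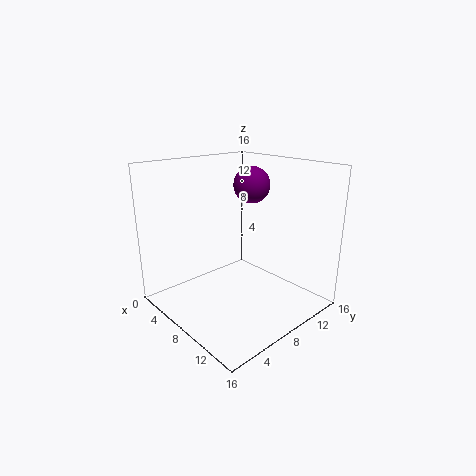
pos_x = 5
pos_y = 13
pos_z = 12.75
color = 'purple'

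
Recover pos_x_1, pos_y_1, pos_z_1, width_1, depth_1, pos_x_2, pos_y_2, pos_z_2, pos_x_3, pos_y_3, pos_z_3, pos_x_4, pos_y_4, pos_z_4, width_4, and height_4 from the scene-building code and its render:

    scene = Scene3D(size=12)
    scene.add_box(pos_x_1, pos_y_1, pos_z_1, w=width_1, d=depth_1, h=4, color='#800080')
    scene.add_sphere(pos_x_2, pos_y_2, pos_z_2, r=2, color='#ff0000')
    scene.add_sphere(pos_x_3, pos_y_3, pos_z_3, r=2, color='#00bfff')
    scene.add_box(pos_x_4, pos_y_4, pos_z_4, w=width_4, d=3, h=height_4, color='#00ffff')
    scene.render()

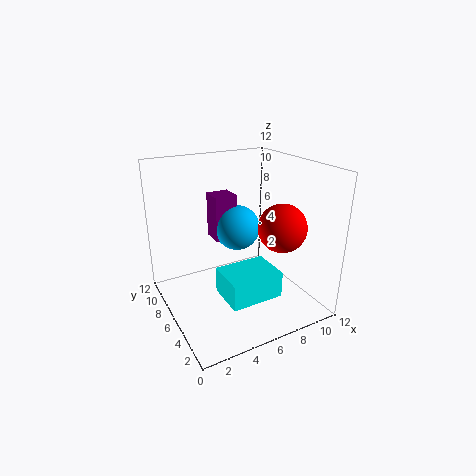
pos_x_1 = 5; pos_y_1 = 8; pos_z_1 = 5; width_1 = 2; depth_1 = 2; pos_x_2 = 9; pos_y_2 = 4; pos_z_2 = 7; pos_x_3 = 7; pos_y_3 = 8; pos_z_3 = 6; pos_x_4 = 3; pos_y_4 = 1; pos_z_4 = 3; width_4 = 4; height_4 = 2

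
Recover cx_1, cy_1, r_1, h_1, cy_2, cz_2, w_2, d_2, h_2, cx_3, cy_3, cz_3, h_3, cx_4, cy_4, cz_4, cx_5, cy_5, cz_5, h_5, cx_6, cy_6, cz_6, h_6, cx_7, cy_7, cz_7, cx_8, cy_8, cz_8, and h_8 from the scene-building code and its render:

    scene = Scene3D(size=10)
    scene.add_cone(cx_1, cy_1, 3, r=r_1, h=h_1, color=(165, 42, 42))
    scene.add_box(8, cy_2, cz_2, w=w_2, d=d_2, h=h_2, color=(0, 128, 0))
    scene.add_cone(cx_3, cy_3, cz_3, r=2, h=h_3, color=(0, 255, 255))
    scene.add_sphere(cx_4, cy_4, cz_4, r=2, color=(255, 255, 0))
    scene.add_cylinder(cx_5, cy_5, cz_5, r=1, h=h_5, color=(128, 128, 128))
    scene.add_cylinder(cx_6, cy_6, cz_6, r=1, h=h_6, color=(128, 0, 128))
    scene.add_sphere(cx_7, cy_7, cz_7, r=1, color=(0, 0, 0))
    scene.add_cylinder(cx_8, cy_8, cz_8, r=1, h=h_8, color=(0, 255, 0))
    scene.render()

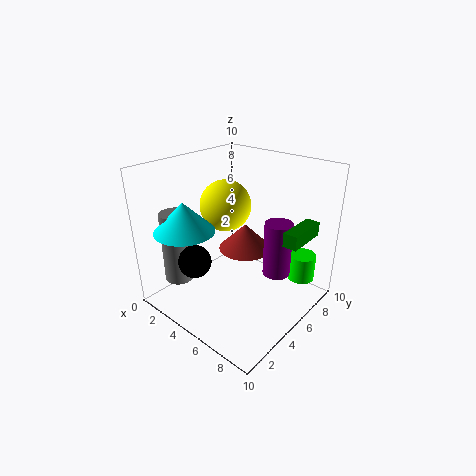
cx_1 = 4; cy_1 = 7; r_1 = 2; h_1 = 2; cy_2 = 6; cz_2 = 5; w_2 = 1; d_2 = 3; h_2 = 1; cx_3 = 3; cy_3 = 2; cz_3 = 6; h_3 = 2; cx_4 = 2; cy_4 = 7; cz_4 = 6; cx_5 = 2; cy_5 = 2; cz_5 = 2; h_5 = 5; cx_6 = 7; cy_6 = 7; cz_6 = 2; h_6 = 4; cx_7 = 5; cy_7 = 1; cz_7 = 5; cx_8 = 8; cy_8 = 9; cz_8 = 1; h_8 = 2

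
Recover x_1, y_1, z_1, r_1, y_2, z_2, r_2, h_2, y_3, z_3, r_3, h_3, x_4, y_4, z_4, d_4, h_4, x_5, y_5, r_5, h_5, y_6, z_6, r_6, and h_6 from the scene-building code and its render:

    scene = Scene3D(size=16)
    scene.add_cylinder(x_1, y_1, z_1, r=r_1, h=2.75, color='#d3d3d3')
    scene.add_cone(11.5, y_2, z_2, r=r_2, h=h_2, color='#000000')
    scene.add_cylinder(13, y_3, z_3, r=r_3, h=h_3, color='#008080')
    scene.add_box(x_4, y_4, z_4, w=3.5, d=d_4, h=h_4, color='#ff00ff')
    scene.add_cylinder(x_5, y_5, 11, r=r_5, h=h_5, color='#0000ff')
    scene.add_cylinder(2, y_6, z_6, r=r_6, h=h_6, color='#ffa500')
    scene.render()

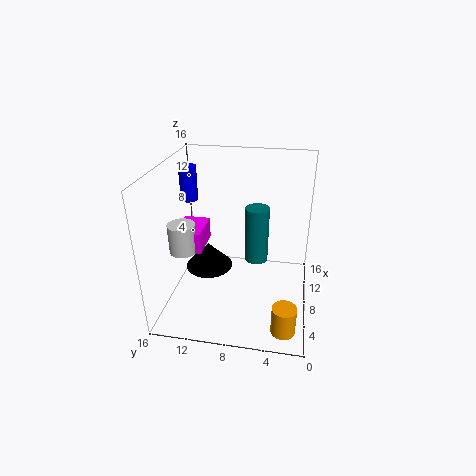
x_1 = 1.75
y_1 = 12
z_1 = 9.75
r_1 = 1.25
y_2 = 12.5
z_2 = 1.5
r_2 = 3
h_2 = 3.25
y_3 = 6.5
z_3 = 2.25
r_3 = 1.5
h_3 = 7.25
x_4 = 1.5
y_4 = 10.25
z_4 = 9.75
d_4 = 2.5
h_4 = 2
x_5 = 10.75
y_5 = 14.25
r_5 = 1
h_5 = 4
y_6 = 2.25
z_6 = 1
r_6 = 1.25
h_6 = 3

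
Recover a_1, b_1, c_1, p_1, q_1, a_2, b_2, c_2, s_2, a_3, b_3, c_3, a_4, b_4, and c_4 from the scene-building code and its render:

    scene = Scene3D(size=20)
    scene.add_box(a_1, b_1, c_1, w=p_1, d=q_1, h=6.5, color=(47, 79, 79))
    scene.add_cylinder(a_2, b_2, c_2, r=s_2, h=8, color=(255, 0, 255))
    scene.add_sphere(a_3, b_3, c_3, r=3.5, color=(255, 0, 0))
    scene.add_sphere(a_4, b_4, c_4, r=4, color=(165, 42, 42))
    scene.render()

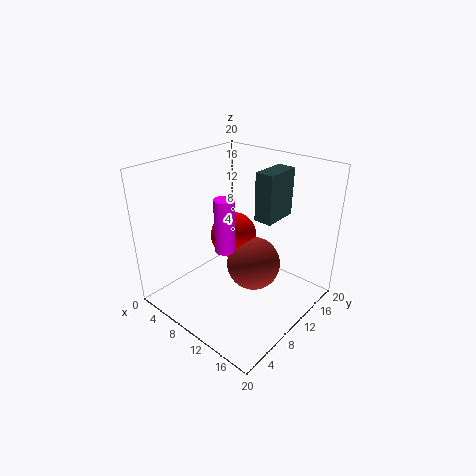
a_1 = 12; b_1 = 11; c_1 = 13; p_1 = 2.5; q_1 = 5; a_2 = 7.5; b_2 = 10; c_2 = 7; s_2 = 1.5; a_3 = 6.5; b_3 = 13; c_3 = 8; a_4 = 10.5; b_4 = 13; c_4 = 4.5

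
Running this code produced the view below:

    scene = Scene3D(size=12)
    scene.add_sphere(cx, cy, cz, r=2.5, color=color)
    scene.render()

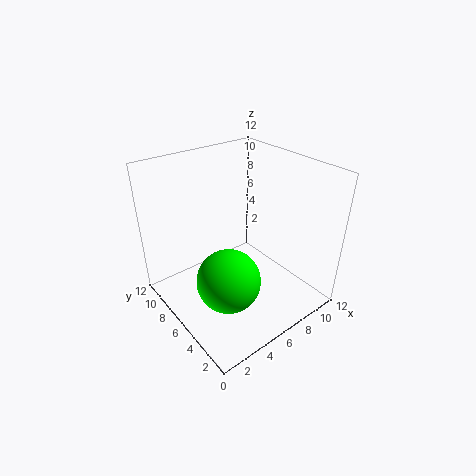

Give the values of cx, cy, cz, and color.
cx = 3.5, cy = 4, cz = 4, color = 'lime'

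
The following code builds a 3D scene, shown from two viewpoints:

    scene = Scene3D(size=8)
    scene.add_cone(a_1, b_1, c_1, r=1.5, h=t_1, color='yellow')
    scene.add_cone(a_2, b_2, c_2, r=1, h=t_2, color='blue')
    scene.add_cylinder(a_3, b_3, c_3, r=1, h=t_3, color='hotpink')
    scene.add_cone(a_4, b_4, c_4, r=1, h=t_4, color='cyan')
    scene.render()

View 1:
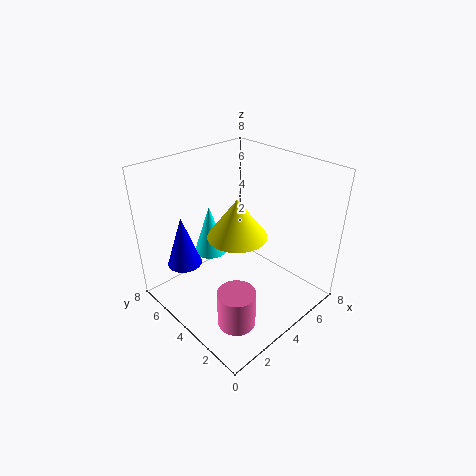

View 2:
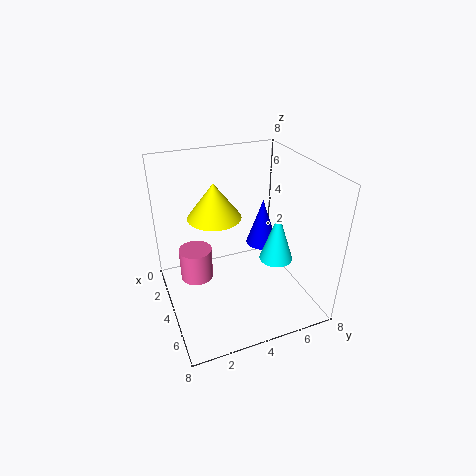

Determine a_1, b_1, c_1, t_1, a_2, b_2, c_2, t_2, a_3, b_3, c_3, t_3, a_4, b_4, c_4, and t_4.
a_1 = 3, b_1 = 3, c_1 = 5, t_1 = 2, a_2 = 2, b_2 = 6.5, c_2 = 2, t_2 = 3, a_3 = 2, b_3 = 2, c_3 = 0.5, t_3 = 2, a_4 = 4, b_4 = 6.5, c_4 = 2, t_4 = 3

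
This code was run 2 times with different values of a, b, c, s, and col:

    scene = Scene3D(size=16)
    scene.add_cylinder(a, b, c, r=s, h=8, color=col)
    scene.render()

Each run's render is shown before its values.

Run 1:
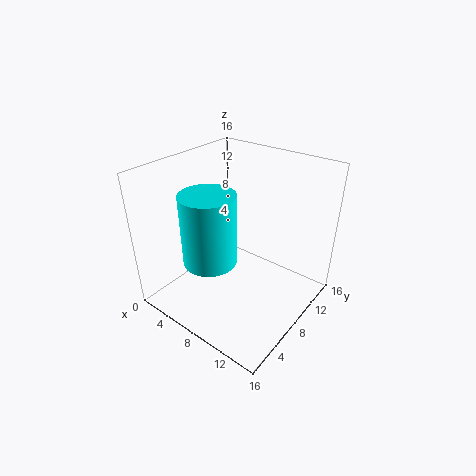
a = 6, b = 5.5, c = 5.5, s = 3, col = 'cyan'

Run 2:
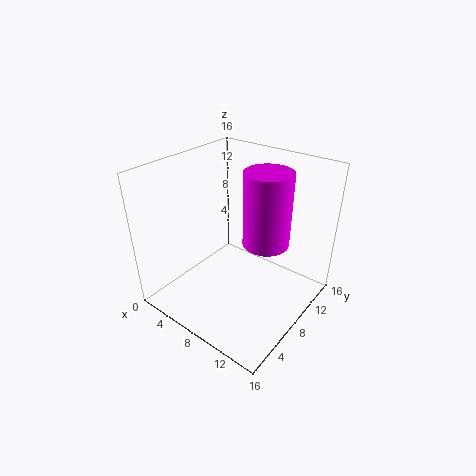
a = 11, b = 9, c = 8, s = 2.5, col = 'magenta'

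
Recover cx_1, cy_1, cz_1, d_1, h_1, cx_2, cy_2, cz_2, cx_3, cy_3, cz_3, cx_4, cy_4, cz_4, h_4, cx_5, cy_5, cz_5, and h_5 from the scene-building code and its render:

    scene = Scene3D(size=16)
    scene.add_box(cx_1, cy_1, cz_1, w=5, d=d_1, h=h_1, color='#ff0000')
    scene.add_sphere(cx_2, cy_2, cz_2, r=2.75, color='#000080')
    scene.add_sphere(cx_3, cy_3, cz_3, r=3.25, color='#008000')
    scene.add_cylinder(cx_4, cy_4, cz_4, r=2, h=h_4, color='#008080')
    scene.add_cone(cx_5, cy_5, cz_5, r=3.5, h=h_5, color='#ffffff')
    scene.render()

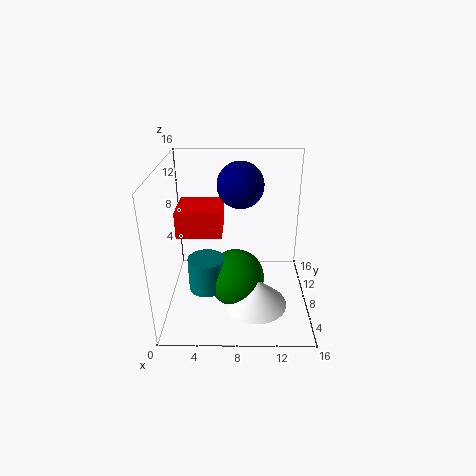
cx_1 = 1.25
cy_1 = 7.25
cz_1 = 8.25
d_1 = 5
h_1 = 3
cx_2 = 8.25
cy_2 = 12
cz_2 = 12.75
cx_3 = 7.75
cy_3 = 7.25
cz_3 = 3.25
cx_4 = 4.5
cy_4 = 6.5
cz_4 = 2.5
h_4 = 3.75
cx_5 = 10
cy_5 = 5.5
cz_5 = 1
h_5 = 3.25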